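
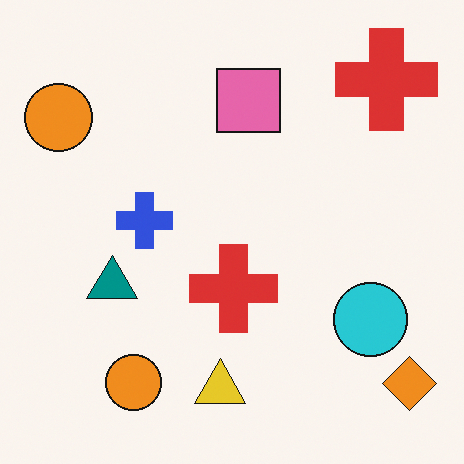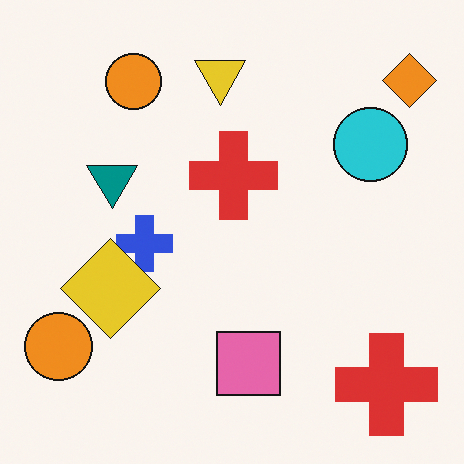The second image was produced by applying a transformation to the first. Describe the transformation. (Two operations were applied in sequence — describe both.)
The second image is the first flipped vertically (top ↔ bottom), then overlaid with an additional yellow diamond.

The yellow triangle is in the bottom of the first image and the top of the second — shapes on opposite sides of the horizontal midline have swapped in a mirror flip. A yellow diamond appears in the second image that is absent from the first.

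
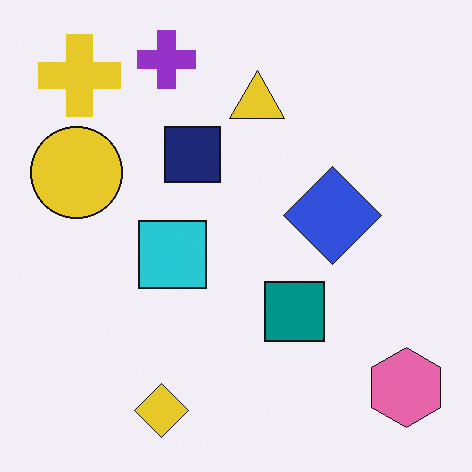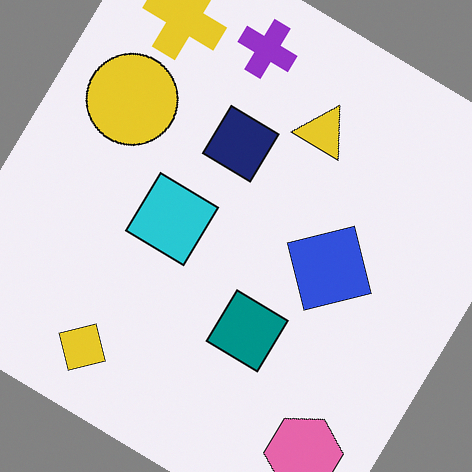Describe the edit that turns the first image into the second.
Rotated clockwise by a large amount — several tens of degrees.

Every shape is tilted by the same angle and the image corners show triangular fill wedges — a whole-image rotation by a non-right angle.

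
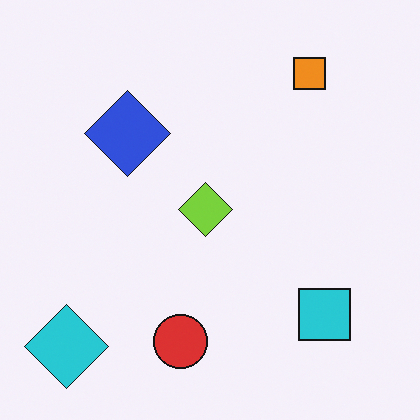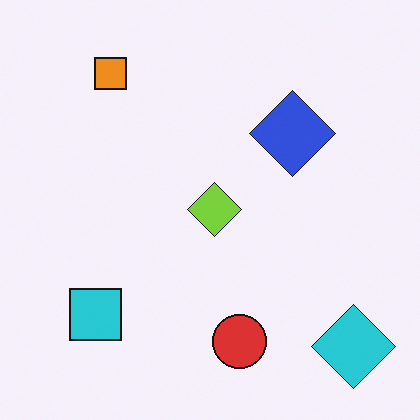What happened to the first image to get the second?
The transformation is: flipped horizontally (left ↔ right).

The cyan diamond is in the bottom-left of the first image and the bottom-right of the second — shapes on opposite sides of the vertical midline have swapped in a mirror flip.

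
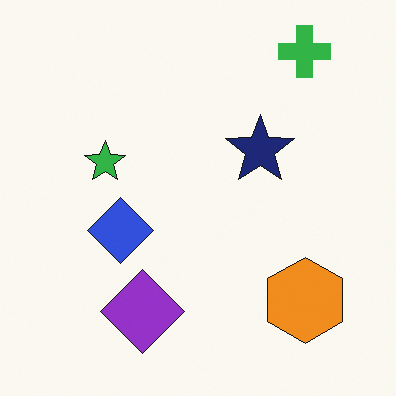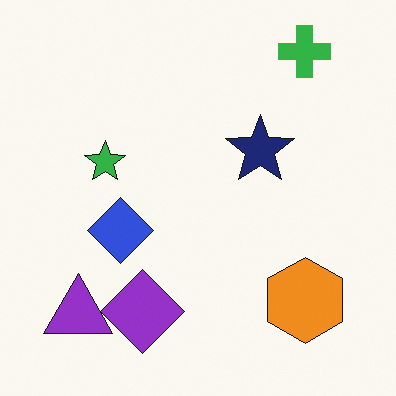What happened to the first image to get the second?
The second image is the first overlaid with an additional purple triangle.

A purple triangle appears in the second image that is absent from the first.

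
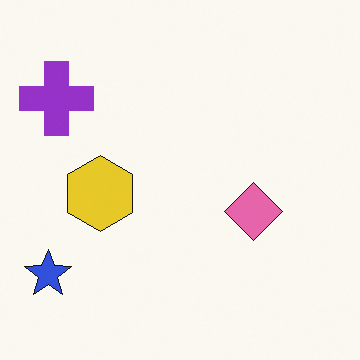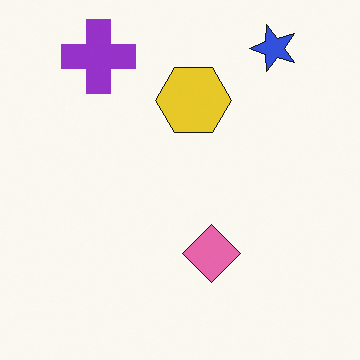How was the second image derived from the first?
The transformation is: transposed (reflected across the top-left ↔ bottom-right diagonal).

Shapes have swapped their row and column positions — what was in the top-right is now in the bottom-left — a diagonal reflection.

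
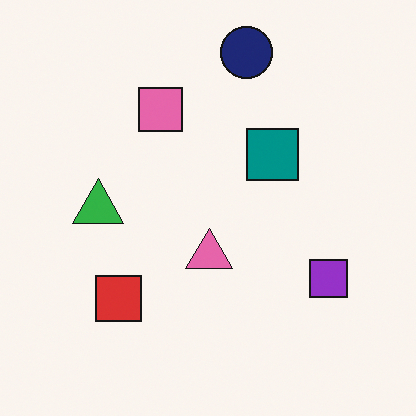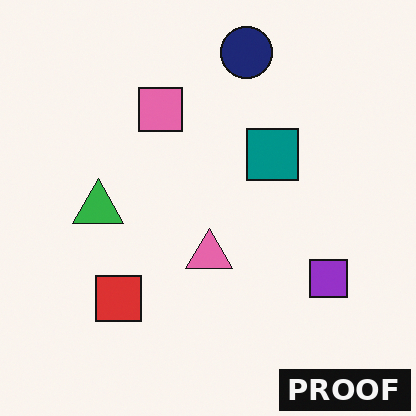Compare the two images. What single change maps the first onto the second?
It was watermarked with the text "PROOF" in the lower-right corner.

A dark label reading "PROOF" appears in the lower-right corner.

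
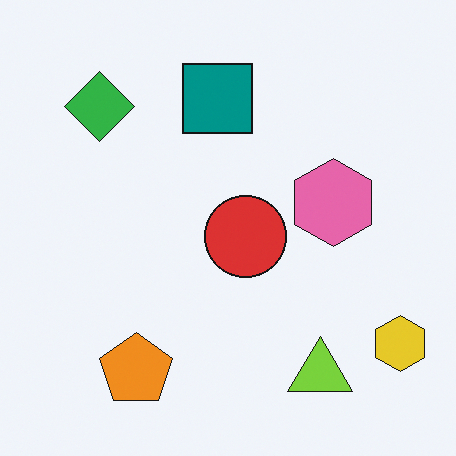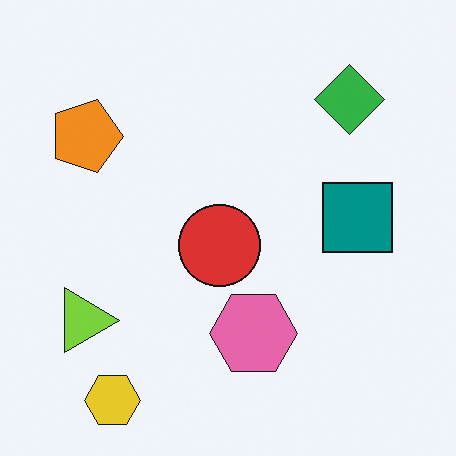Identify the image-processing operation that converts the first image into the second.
The transformation is: rotated 90° clockwise.

The yellow hexagon sits in the bottom-right of the first image and the bottom-left of the second — consistent with a whole-image 90° clockwise rotation.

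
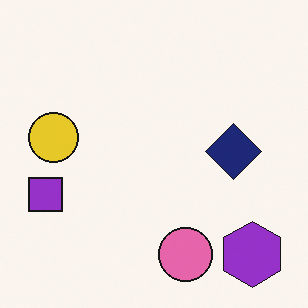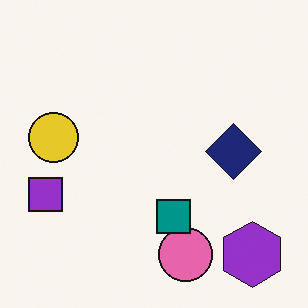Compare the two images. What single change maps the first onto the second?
The image was overlaid with an additional teal square.

A teal square appears in the second image that is absent from the first.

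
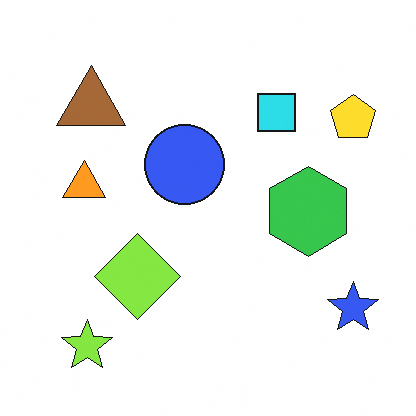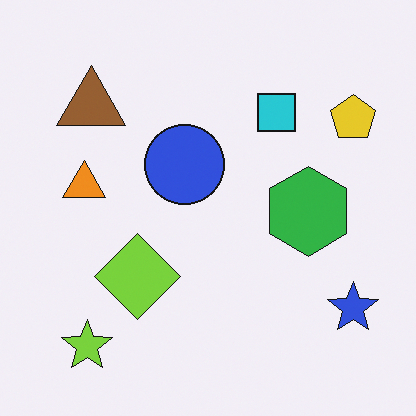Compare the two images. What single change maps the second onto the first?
It was slightly brightened.

Every pixel — background and shapes alike — is uniformly brightened.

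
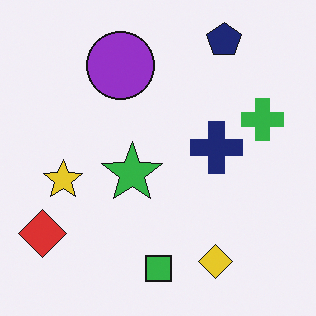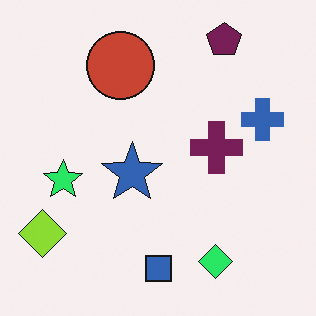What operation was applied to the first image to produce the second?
This is the original image hue-shifted noticeably.

Every shape's color has rotated by the same amount around the hue wheel — a uniform hue shift.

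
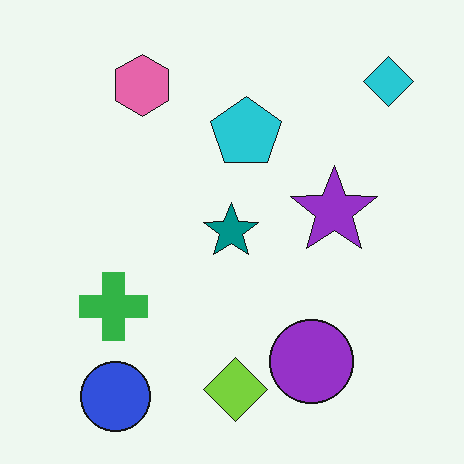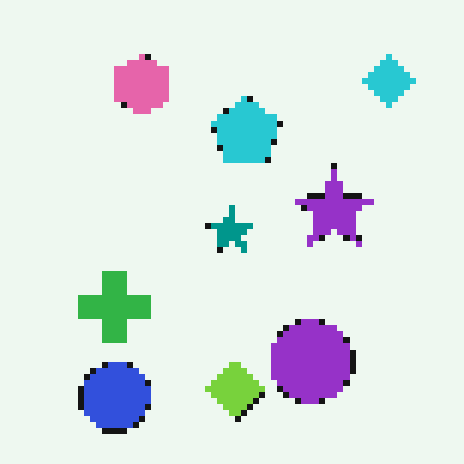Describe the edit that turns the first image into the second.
The image was moderately pixelated.

Shapes are reduced to large square blocks; fine edges and outlines are lost — a downscale-then-upscale (mosaic) effect.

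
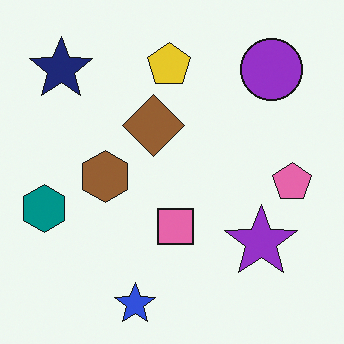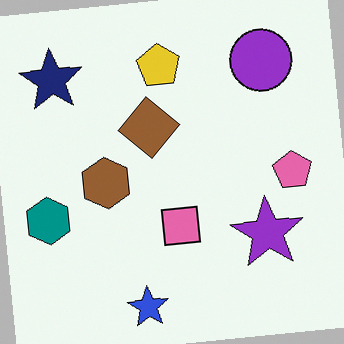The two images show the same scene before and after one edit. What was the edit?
Rotated counter-clockwise by a small amount.

Every shape is tilted by the same angle and the image corners show triangular fill wedges — a whole-image rotation by a non-right angle.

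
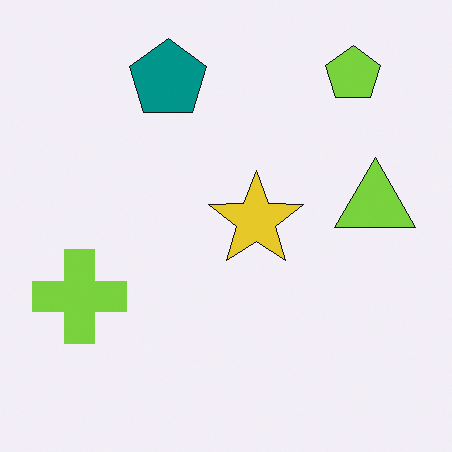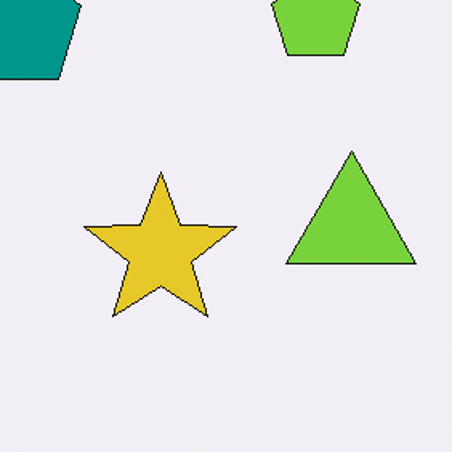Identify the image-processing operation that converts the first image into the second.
Cropped to a modestly smaller region and rescaled.

The visible shapes are larger and the field of view is narrower; shapes near the original edges may be partly or wholly outside the frame — a crop-and-rescale.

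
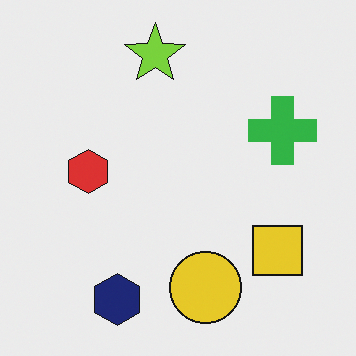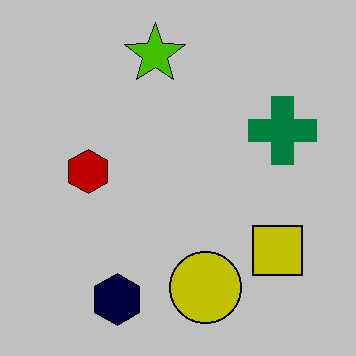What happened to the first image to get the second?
The image was heavily posterized to just a handful of flat colors.

Each flat color has snapped to a coarser quantized level — most visibly, the near-white background has dropped to a flat grey.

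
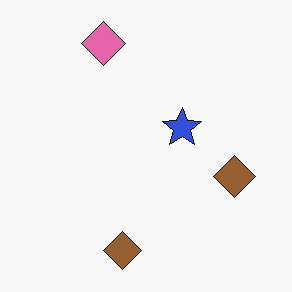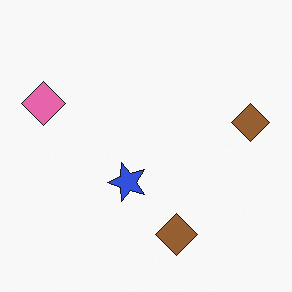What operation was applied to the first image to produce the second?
It was transposed (reflected across the top-left ↔ bottom-right diagonal).

Shapes have swapped their row and column positions — what was in the top-right is now in the bottom-left — a diagonal reflection.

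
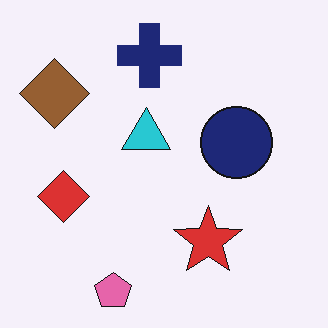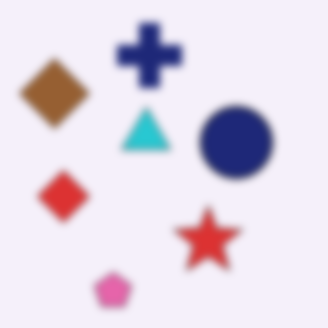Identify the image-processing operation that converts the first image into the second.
The second image is the first moderately blurred.

Shape edges and outlines are uniformly softened across the whole image.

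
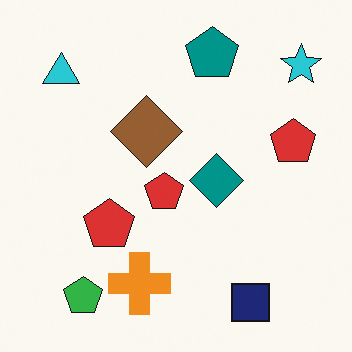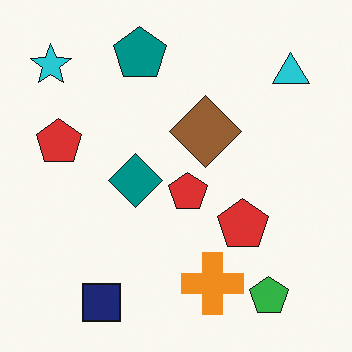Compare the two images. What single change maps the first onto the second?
This is the original image flipped horizontally (left ↔ right).

The cyan star is in the top-right of the first image and the top-left of the second — shapes on opposite sides of the vertical midline have swapped in a mirror flip.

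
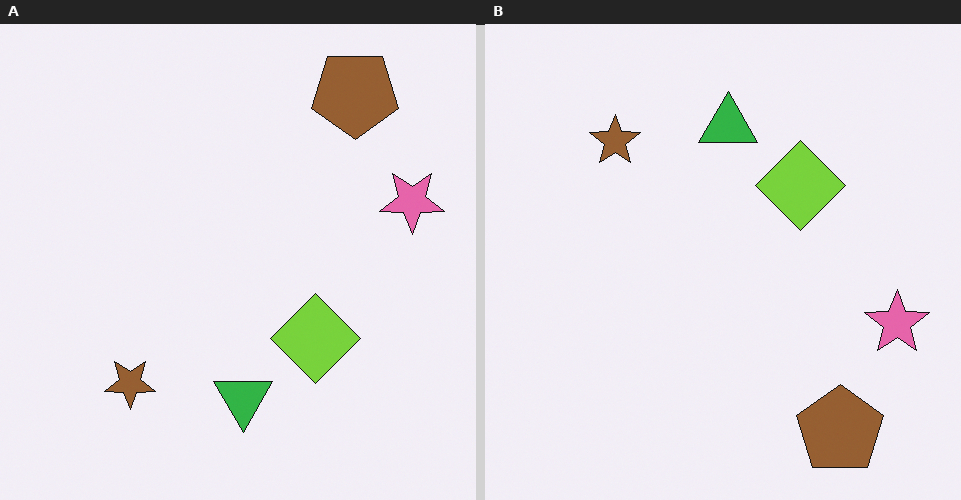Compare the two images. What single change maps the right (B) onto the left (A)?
The left (A) image is the right (B) flipped vertically (top ↔ bottom).

The brown pentagon is in the bottom-right of the right (B) image and the top-right of the left (A) — shapes on opposite sides of the horizontal midline have swapped in a mirror flip.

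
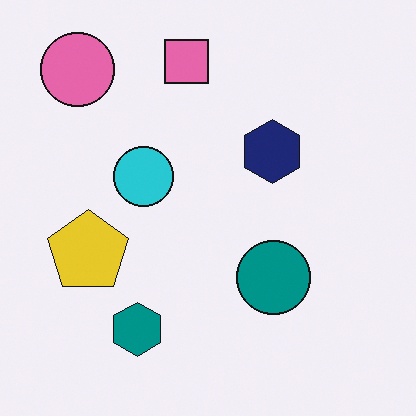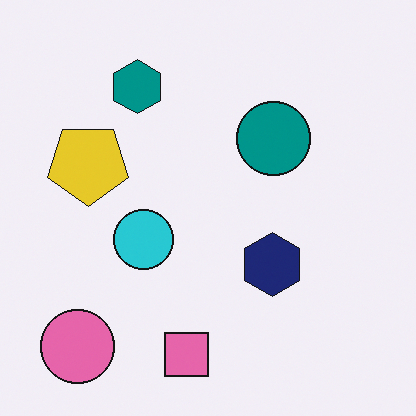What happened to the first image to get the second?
The image was flipped vertically (top ↔ bottom).

The pink square is in the top of the first image and the bottom of the second — shapes on opposite sides of the horizontal midline have swapped in a mirror flip.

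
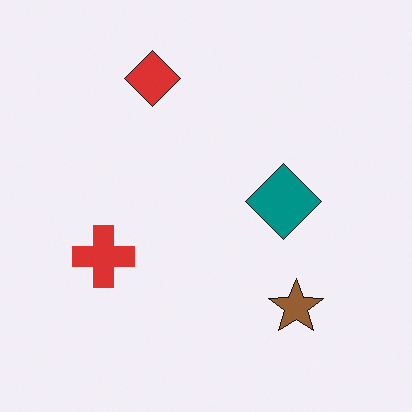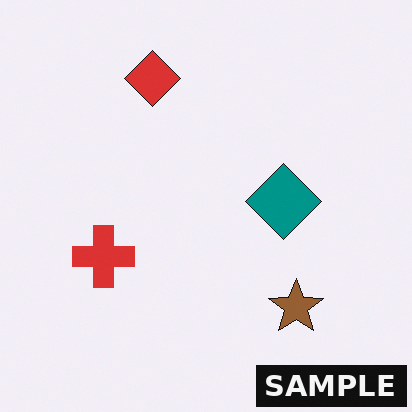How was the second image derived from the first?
This is the original image watermarked with the text "SAMPLE" in the lower-right corner.

A dark label reading "SAMPLE" appears in the lower-right corner.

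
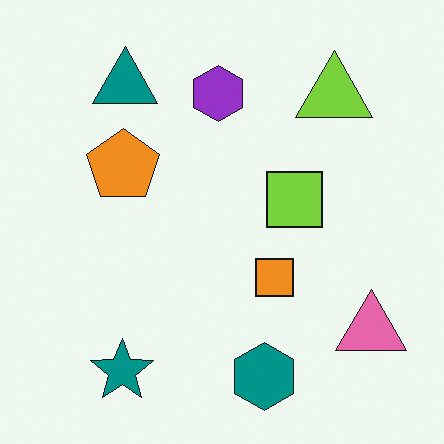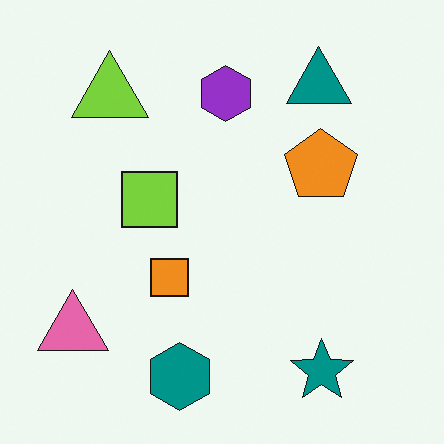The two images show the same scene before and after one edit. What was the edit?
The transformation is: flipped horizontally (left ↔ right).

The pink triangle is in the bottom-right of the first image and the bottom-left of the second — shapes on opposite sides of the vertical midline have swapped in a mirror flip.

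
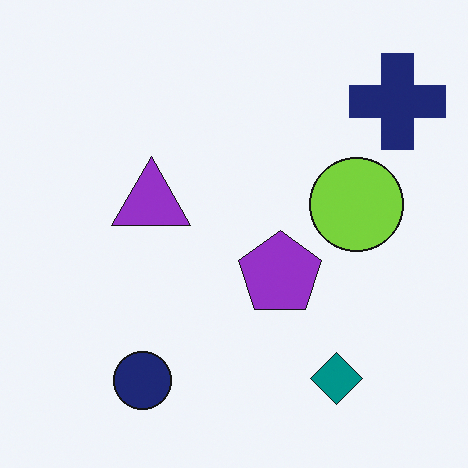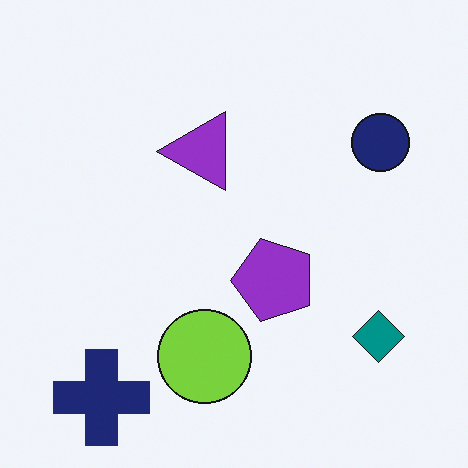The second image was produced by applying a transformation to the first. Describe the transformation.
The second image is the first transposed (reflected across the top-left ↔ bottom-right diagonal).

Shapes have swapped their row and column positions — what was in the top-right is now in the bottom-left — a diagonal reflection.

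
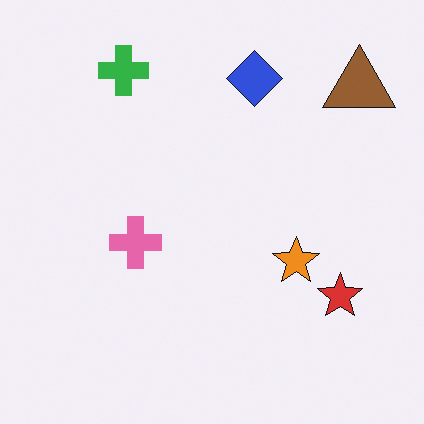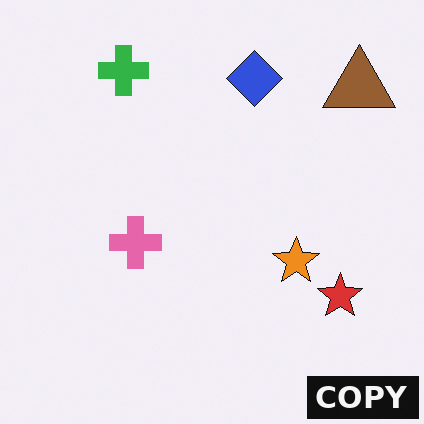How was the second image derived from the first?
The transformation is: watermarked with the text "COPY" in the lower-right corner.

A dark label reading "COPY" appears in the lower-right corner.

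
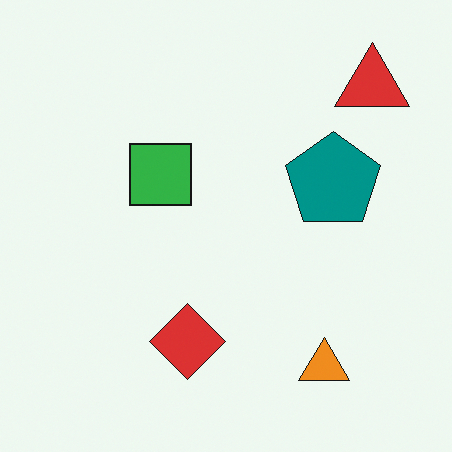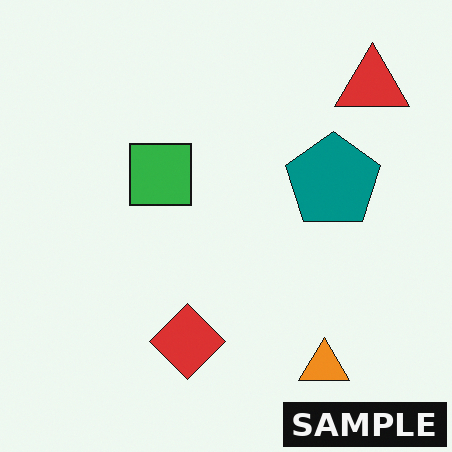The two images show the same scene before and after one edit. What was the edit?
This is the original image watermarked with the text "SAMPLE" in the lower-right corner.

A dark label reading "SAMPLE" appears in the lower-right corner.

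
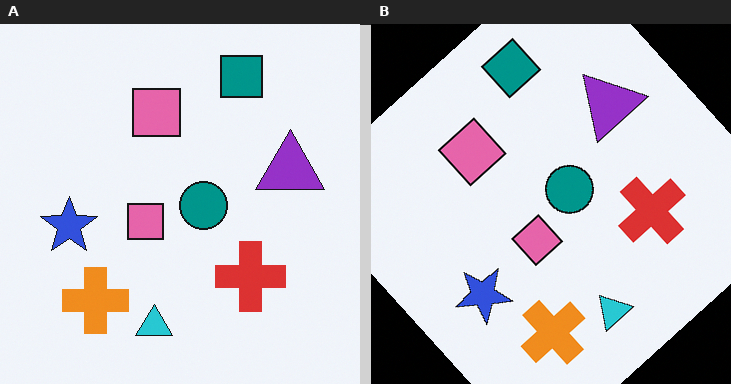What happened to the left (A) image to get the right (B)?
Rotated counter-clockwise by a large amount — several tens of degrees.

Every shape is tilted by the same angle and the image corners show triangular fill wedges — a whole-image rotation by a non-right angle.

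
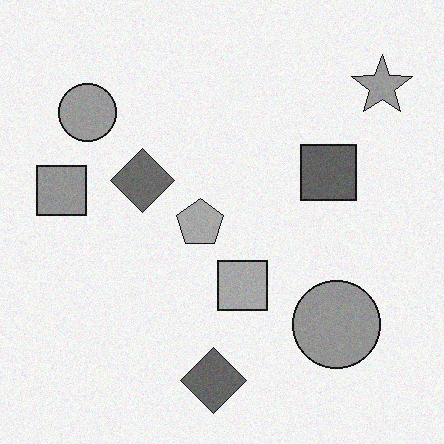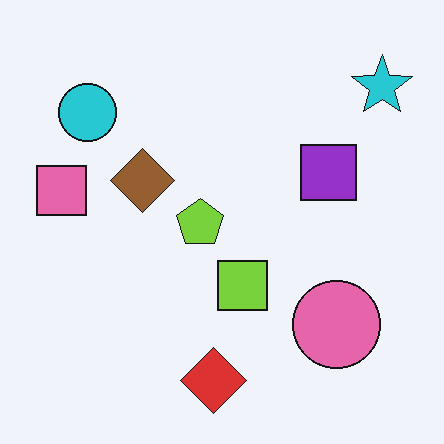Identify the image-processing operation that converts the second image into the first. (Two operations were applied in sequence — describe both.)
It was converted to grayscale, then degraded with light additive noise.

All color is removed — every shape is now a shade of grey. Random speckle covers the whole image, including the flat background.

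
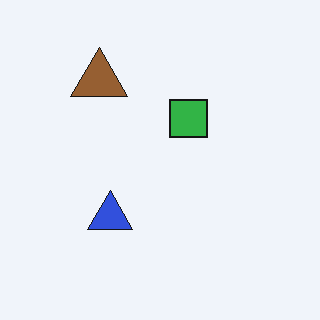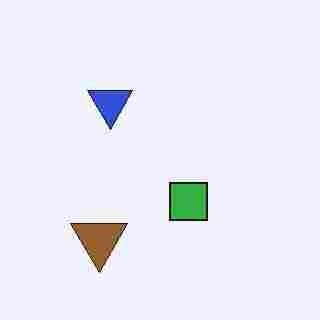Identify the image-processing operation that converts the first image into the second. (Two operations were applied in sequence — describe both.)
The image was flipped vertically (top ↔ bottom), then heavily JPEG-compressed with obvious blocking artifacts.

The brown triangle is in the top-left of the first image and the bottom-left of the second — shapes on opposite sides of the horizontal midline have swapped in a mirror flip. Blocky 8×8 compression artifacts appear around shape edges and the flat background shows ringing — characteristic JPEG degradation.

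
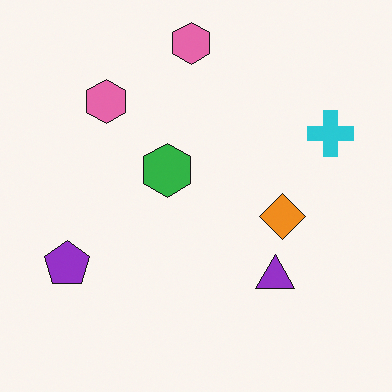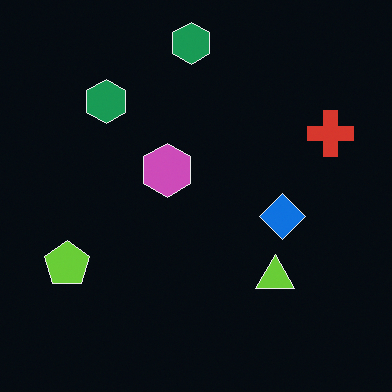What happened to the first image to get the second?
The second image is the first color-inverted (negative).

The light background has become dark and every shape's color is its complement — a photographic negative.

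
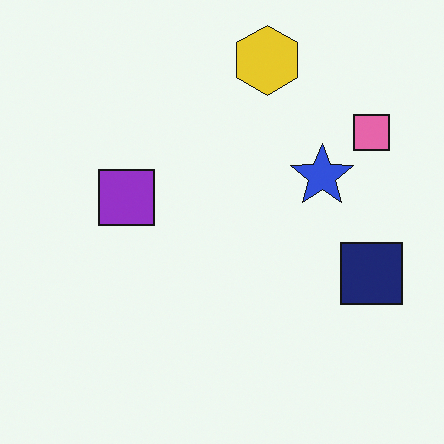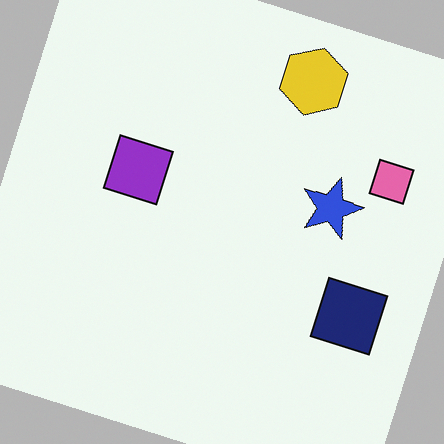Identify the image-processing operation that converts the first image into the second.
The transformation is: rotated clockwise by a moderate amount.

Every shape is tilted by the same angle and the image corners show triangular fill wedges — a whole-image rotation by a non-right angle.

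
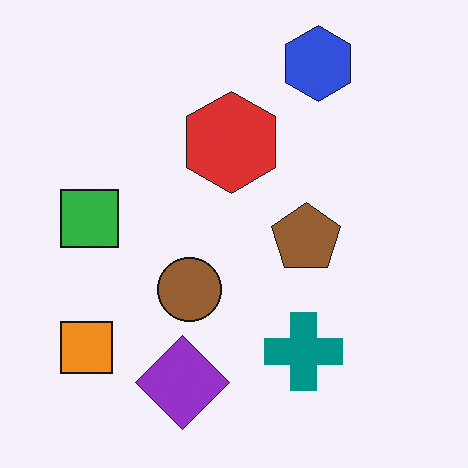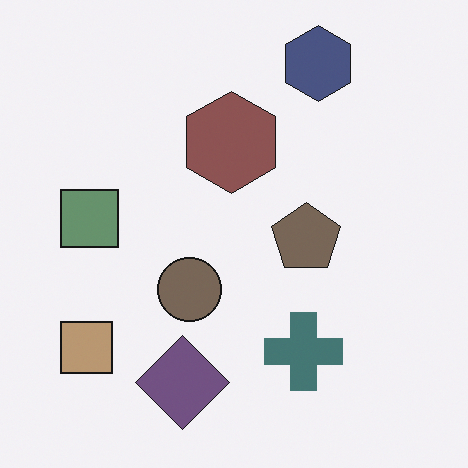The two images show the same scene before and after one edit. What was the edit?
It was made much more muted (saturation change).

All colors are more muted and greyish — a global saturation change.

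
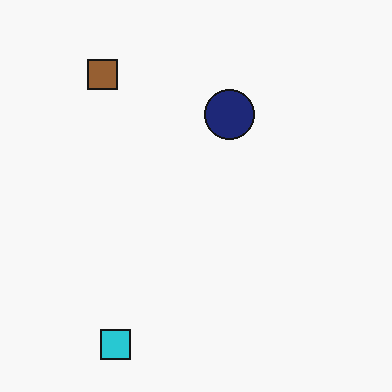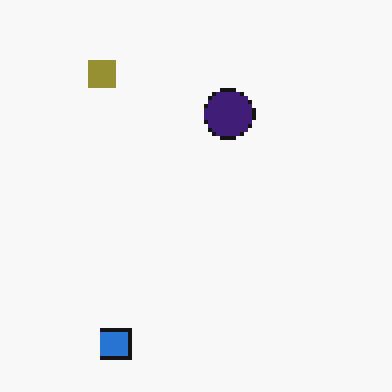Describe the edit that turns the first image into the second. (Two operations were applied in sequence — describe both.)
The second image is the first hue-shifted slightly, then mildly pixelated.

Every shape's color has rotated by the same amount around the hue wheel — a uniform hue shift. Shapes are reduced to large square blocks; fine edges and outlines are lost — a downscale-then-upscale (mosaic) effect.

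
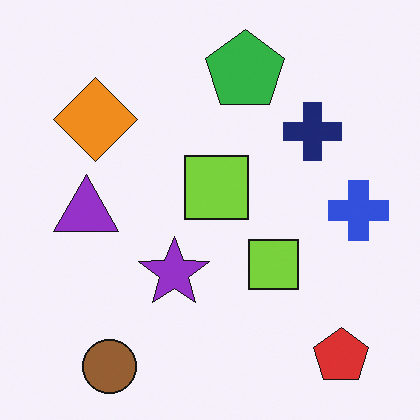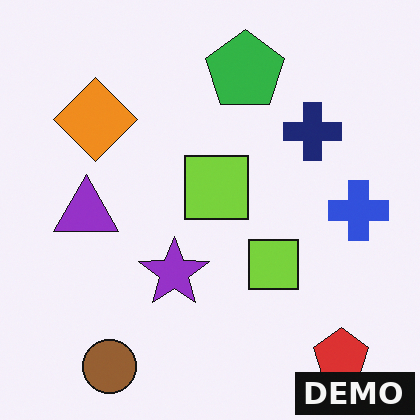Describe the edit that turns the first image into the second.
It was watermarked with the text "DEMO" in the lower-right corner.

A dark label reading "DEMO" appears in the lower-right corner.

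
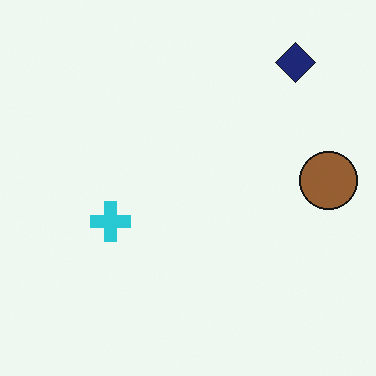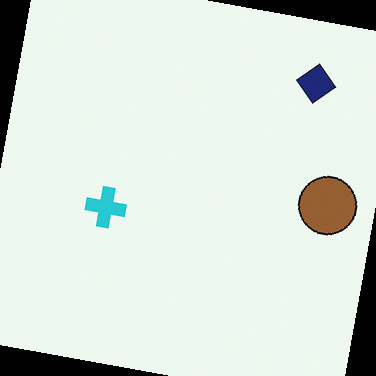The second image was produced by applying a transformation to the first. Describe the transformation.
The second image is the first rotated clockwise by a slight angle.

Every shape is tilted by the same angle and the image corners show triangular fill wedges — a whole-image rotation by a non-right angle.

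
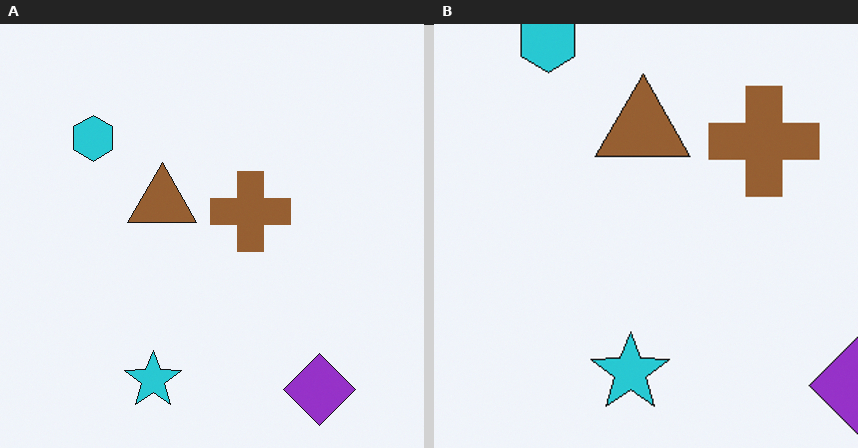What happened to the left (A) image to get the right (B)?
Cropped to a modestly smaller region and rescaled.

The visible shapes are larger and the field of view is narrower; shapes near the original edges may be partly or wholly outside the frame — a crop-and-rescale.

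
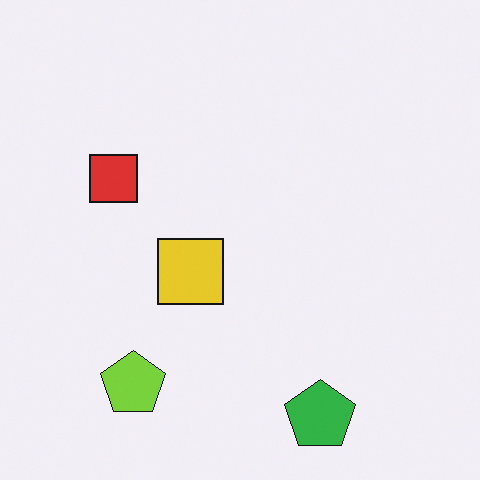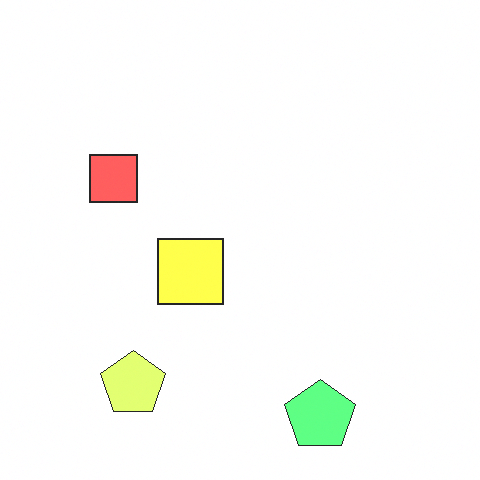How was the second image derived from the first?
The second image is the first noticeably brightened.

Every pixel — background and shapes alike — is uniformly brightened.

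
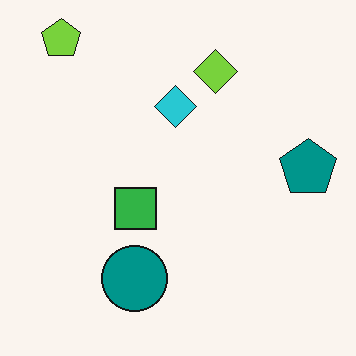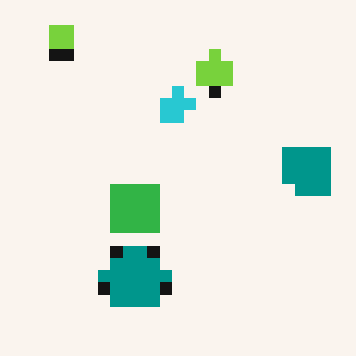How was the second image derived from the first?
This is the original image coarsely pixelated.

Shapes are reduced to large square blocks; fine edges and outlines are lost — a downscale-then-upscale (mosaic) effect.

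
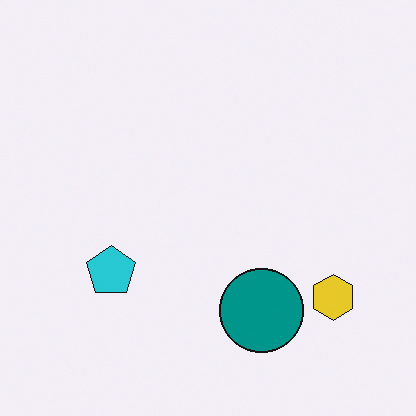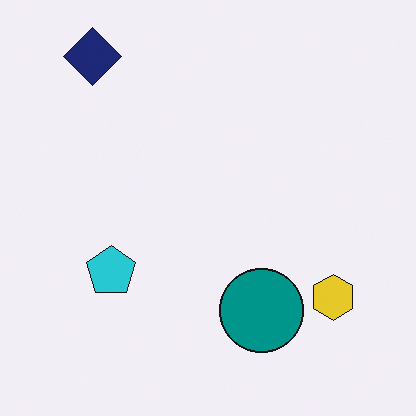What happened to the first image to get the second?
It was overlaid with an additional navy diamond.

A navy diamond appears in the second image that is absent from the first.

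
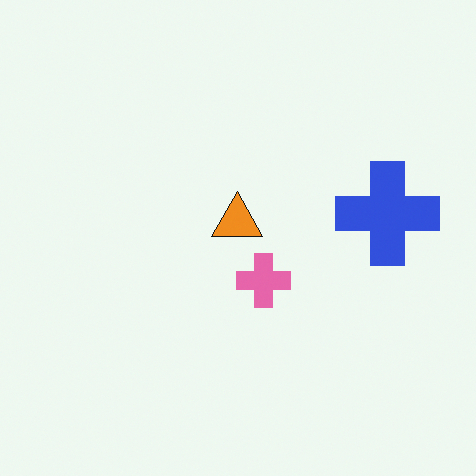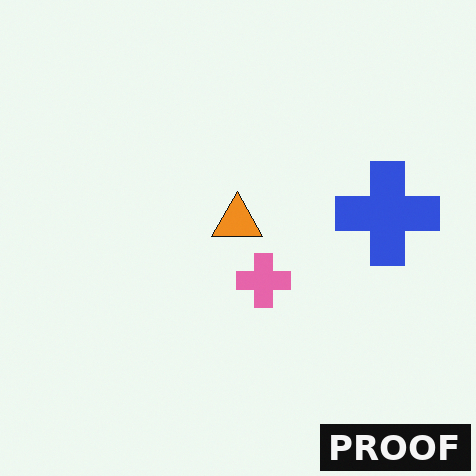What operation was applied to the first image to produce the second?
It was watermarked with the text "PROOF" in the lower-right corner.

A dark label reading "PROOF" appears in the lower-right corner.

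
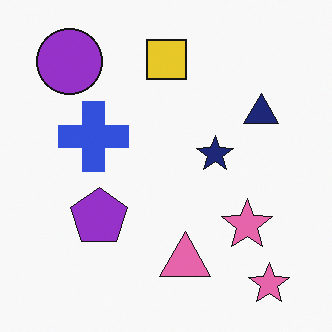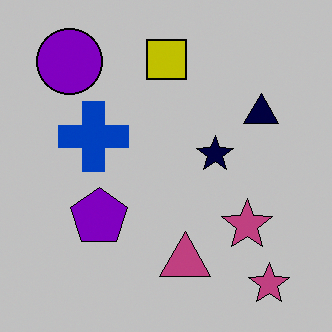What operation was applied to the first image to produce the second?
The image was aggressively posterized.

Each flat color has snapped to a coarser quantized level — most visibly, the near-white background has dropped to a flat grey.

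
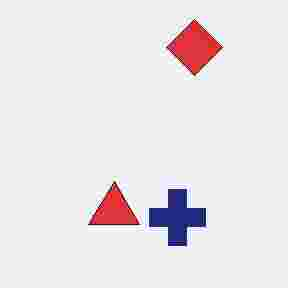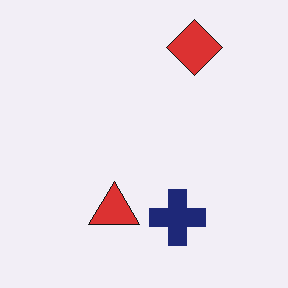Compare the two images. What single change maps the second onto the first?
The first image is the second degraded with heavy JPEG compression.

Blocky 8×8 compression artifacts appear around shape edges and the flat background shows ringing — characteristic JPEG degradation.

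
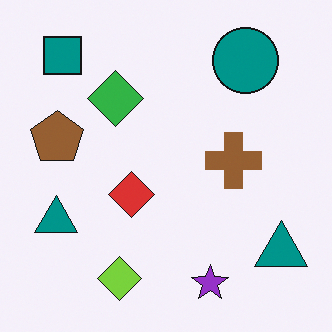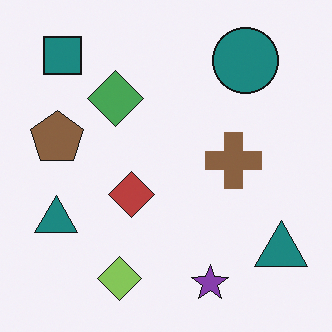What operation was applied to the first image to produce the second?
It was slightly desaturated.

All colors are more muted and greyish — a global saturation change.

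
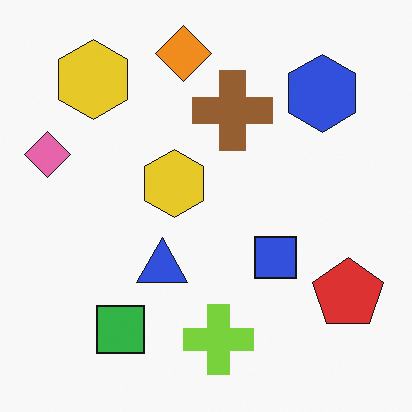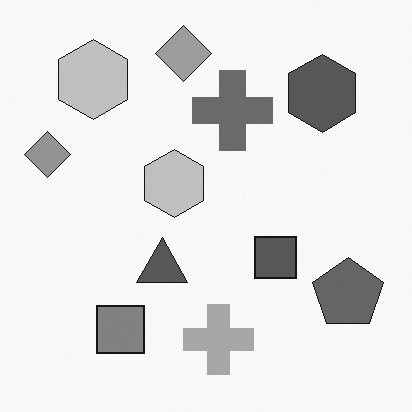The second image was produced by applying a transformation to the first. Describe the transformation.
The second image is the first converted to grayscale.

All color is removed — every shape is now a shade of grey.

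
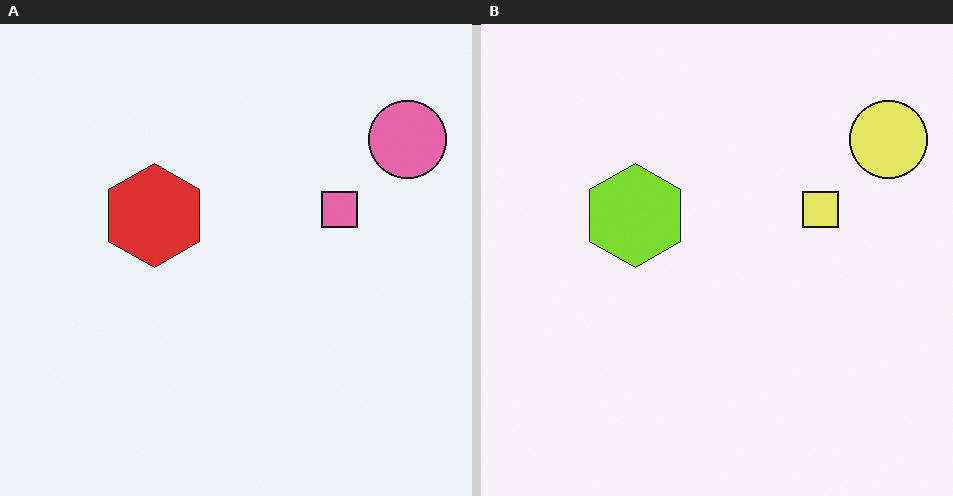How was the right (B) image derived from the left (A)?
The right (B) image is the left (A) hue-shifted through roughly a third of the color wheel.

Every shape's color has rotated by the same amount around the hue wheel — a uniform hue shift.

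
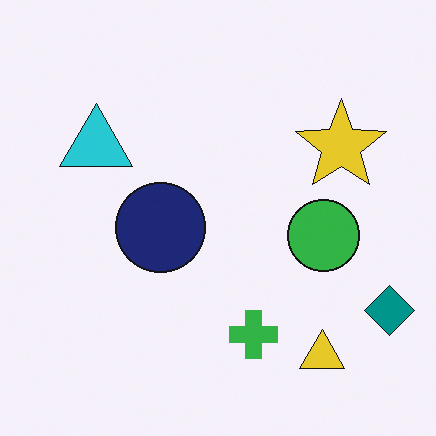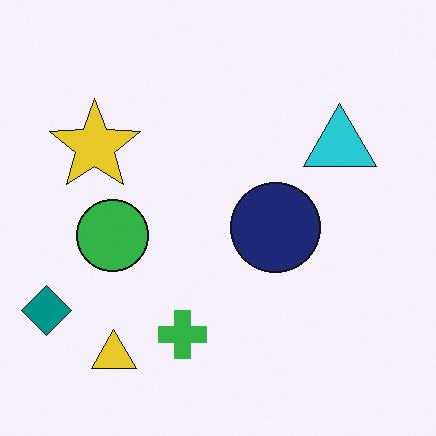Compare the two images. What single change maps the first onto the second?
The transformation is: flipped horizontally (left ↔ right).

The teal diamond is in the bottom-right of the first image and the bottom-left of the second — shapes on opposite sides of the vertical midline have swapped in a mirror flip.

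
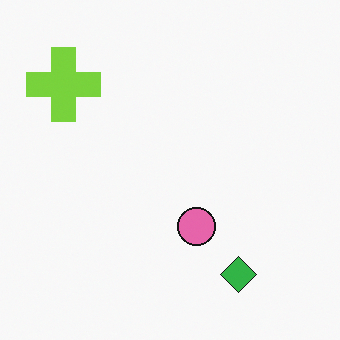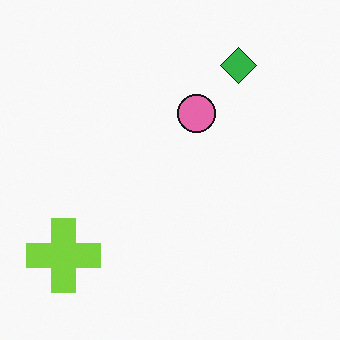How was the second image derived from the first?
It was flipped vertically (top ↔ bottom).

The green diamond is in the bottom-right of the first image and the top-right of the second — shapes on opposite sides of the horizontal midline have swapped in a mirror flip.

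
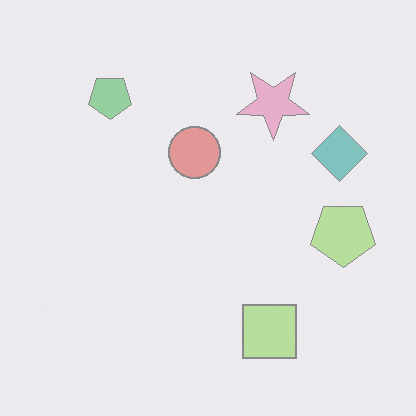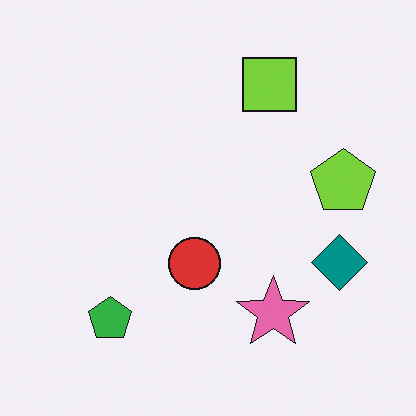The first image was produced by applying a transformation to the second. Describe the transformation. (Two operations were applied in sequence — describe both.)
Flipped vertically (top ↔ bottom), then washed out (contrast reduced).

The lime square is in the top of the second image and the bottom of the first — shapes on opposite sides of the horizontal midline have swapped in a mirror flip. Tones are pushed toward mid-grey across the whole image — a global contrast change.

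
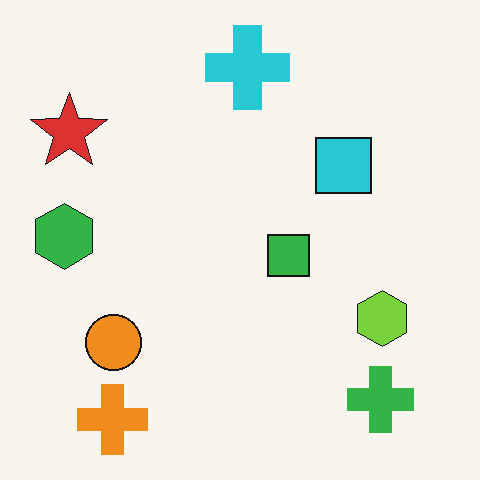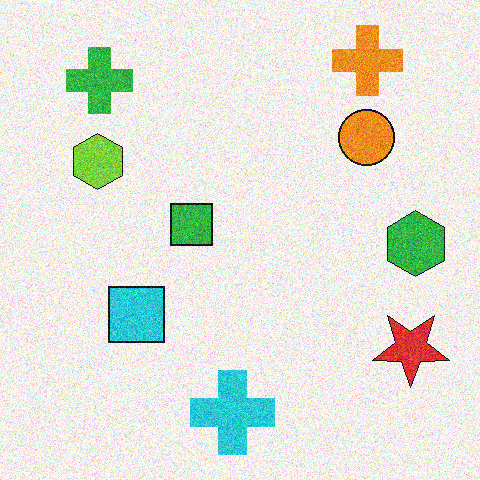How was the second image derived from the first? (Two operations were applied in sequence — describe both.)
The image was rotated 180°, then degraded with moderate additive noise.

The orange cross sits in the bottom-left of the first image and the top-right of the second — consistent with a whole-image 180° rotation. Random speckle covers the whole image, including the flat background.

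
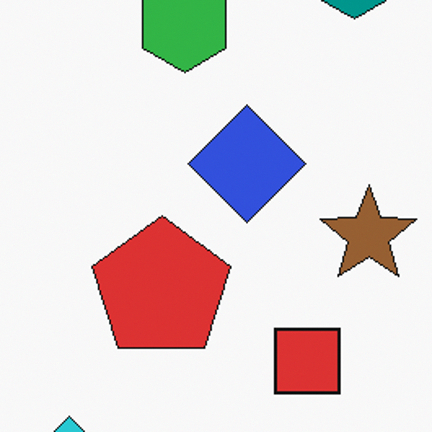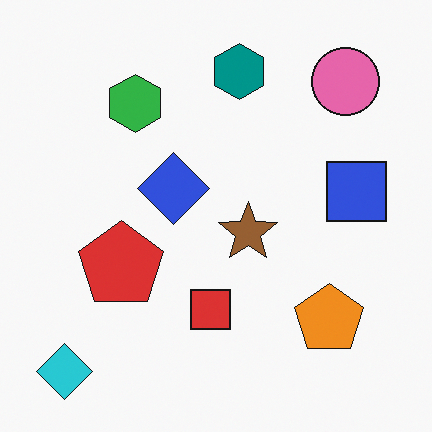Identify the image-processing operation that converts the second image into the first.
The transformation is: cropped tightly and scaled back up.

The visible shapes are larger and the field of view is narrower; shapes near the original edges may be partly or wholly outside the frame — a crop-and-rescale.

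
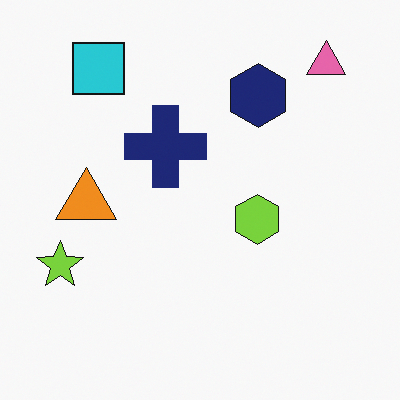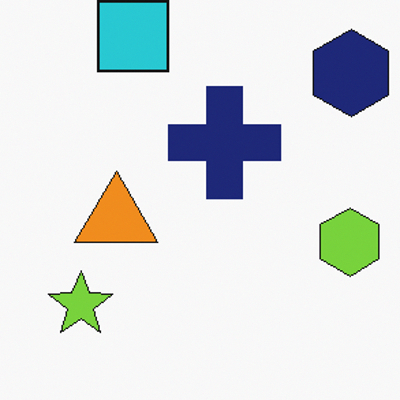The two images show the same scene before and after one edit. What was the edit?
This is the original image cropped to a modestly smaller region and rescaled.

The visible shapes are larger and the field of view is narrower; shapes near the original edges may be partly or wholly outside the frame — a crop-and-rescale.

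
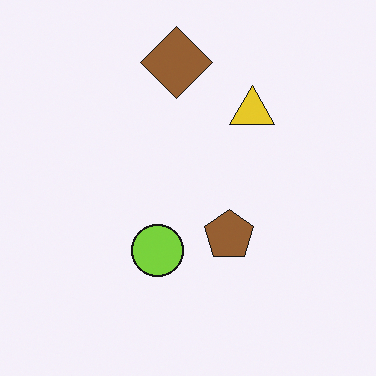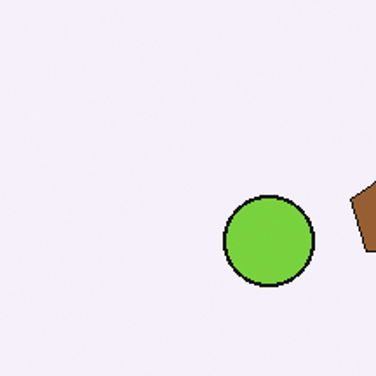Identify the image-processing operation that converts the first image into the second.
This is the original image cropped tightly and scaled back up.

The visible shapes are larger and the field of view is narrower; shapes near the original edges may be partly or wholly outside the frame — a crop-and-rescale.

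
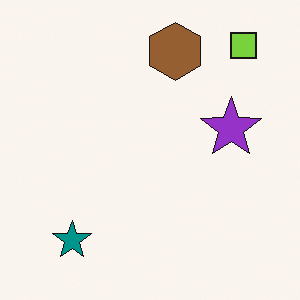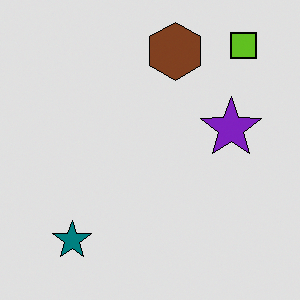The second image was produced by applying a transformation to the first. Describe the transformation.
The transformation is: posterized to a reduced palette.

Each flat color has snapped to a coarser quantized level — most visibly, the near-white background has dropped to a flat grey.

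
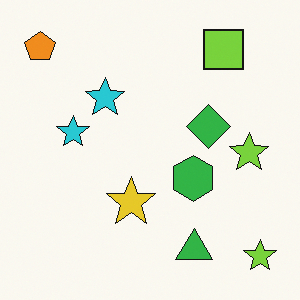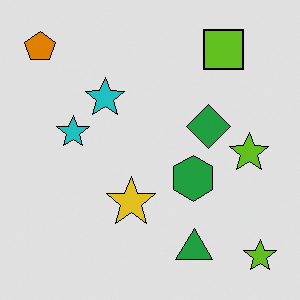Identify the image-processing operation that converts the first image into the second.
This is the original image moderately posterized.

Each flat color has snapped to a coarser quantized level — most visibly, the near-white background has dropped to a flat grey.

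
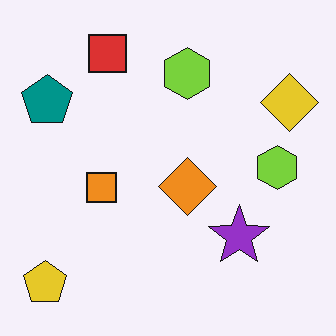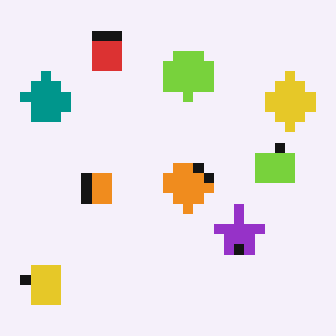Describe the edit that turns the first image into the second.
This is the original image heavily pixelated into large blocks.

Shapes are reduced to large square blocks; fine edges and outlines are lost — a downscale-then-upscale (mosaic) effect.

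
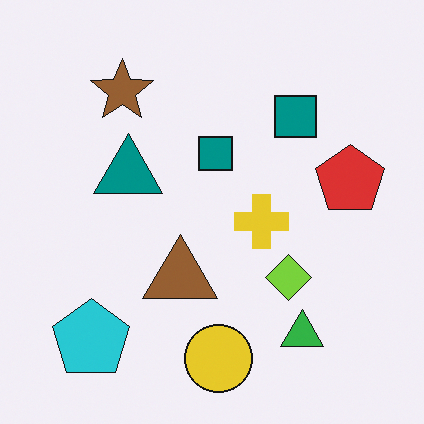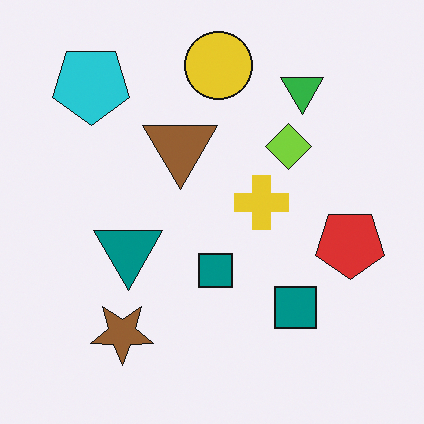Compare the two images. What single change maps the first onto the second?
Flipped vertically (top ↔ bottom).

The yellow circle is in the bottom of the first image and the top of the second — shapes on opposite sides of the horizontal midline have swapped in a mirror flip.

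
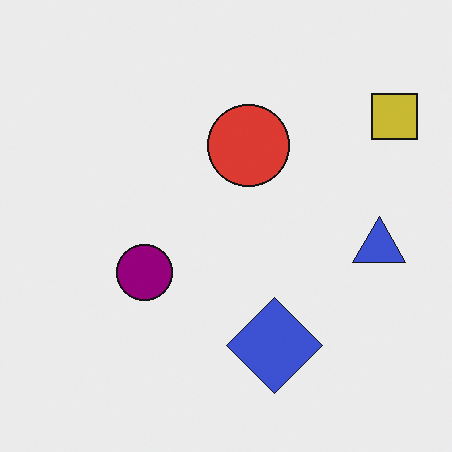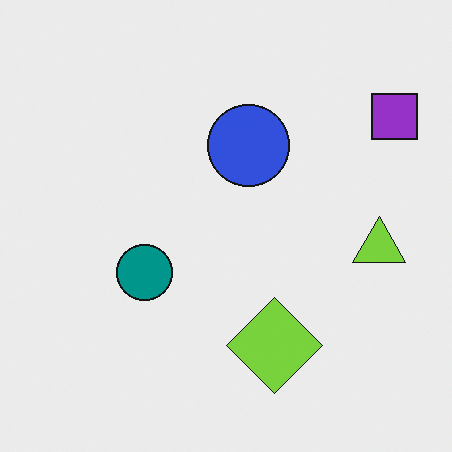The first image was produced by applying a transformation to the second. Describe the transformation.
This is the original image hue-shifted by a moderate amount.

Every shape's color has rotated by the same amount around the hue wheel — a uniform hue shift.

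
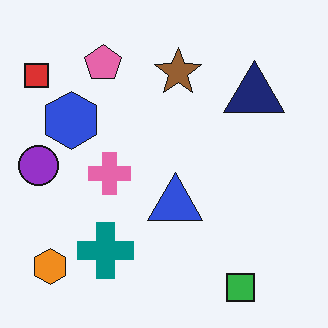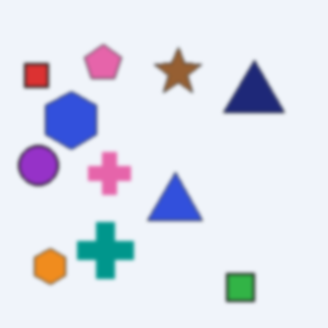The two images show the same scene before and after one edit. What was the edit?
It was lightly blurred.

Shape edges and outlines are uniformly softened across the whole image.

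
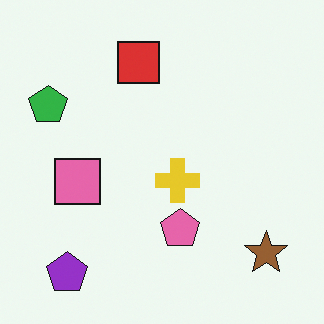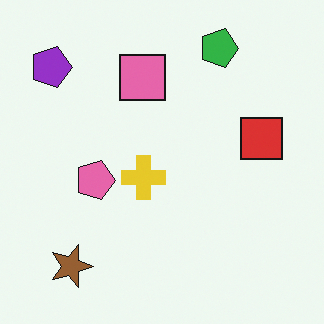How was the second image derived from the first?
The transformation is: rotated 90° clockwise.

The purple pentagon sits in the bottom-left of the first image and the top-left of the second — consistent with a whole-image 90° clockwise rotation.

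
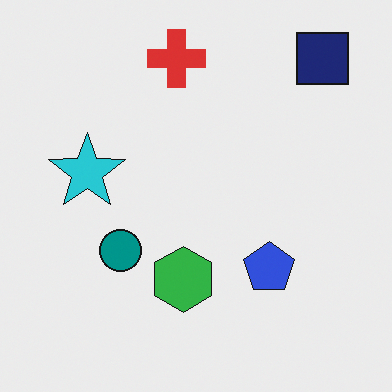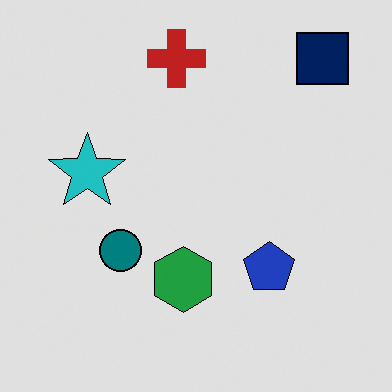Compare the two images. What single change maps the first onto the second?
The second image is the first posterized to a reduced palette.

Each flat color has snapped to a coarser quantized level — most visibly, the near-white background has dropped to a flat grey.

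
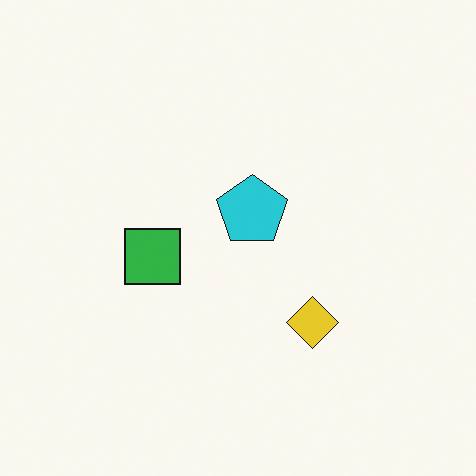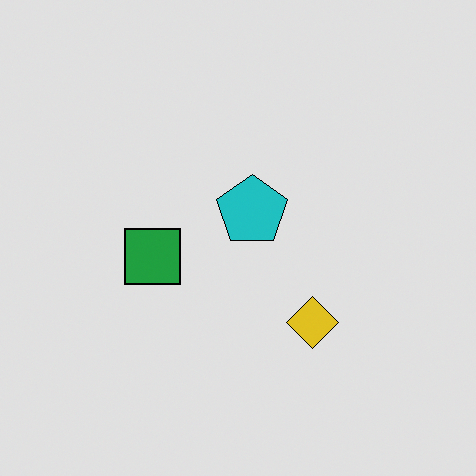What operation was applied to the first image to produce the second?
Posterized to a reduced palette.

Each flat color has snapped to a coarser quantized level — most visibly, the near-white background has dropped to a flat grey.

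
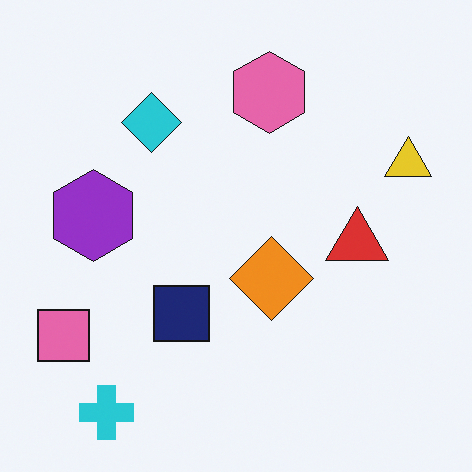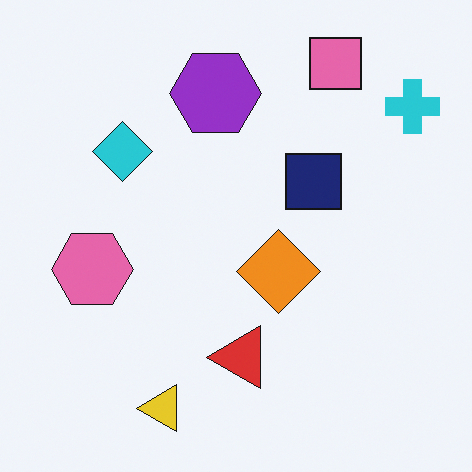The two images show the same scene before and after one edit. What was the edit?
Transposed (reflected across the top-left ↔ bottom-right diagonal).

Shapes have swapped their row and column positions — what was in the top-right is now in the bottom-left — a diagonal reflection.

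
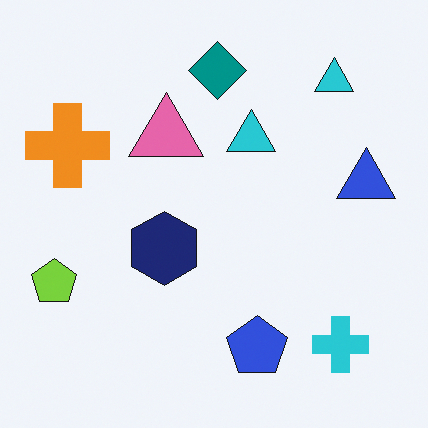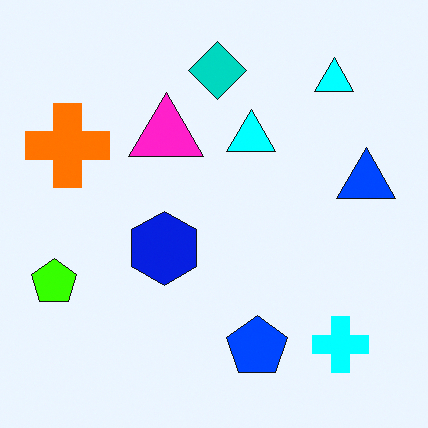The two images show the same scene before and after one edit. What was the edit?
It was heavily oversaturated.

All colors are more vivid — a global saturation change.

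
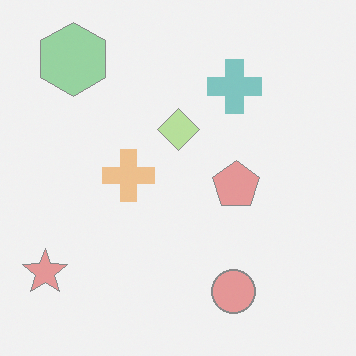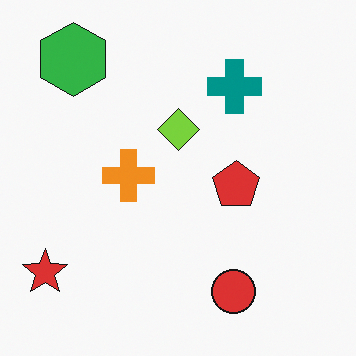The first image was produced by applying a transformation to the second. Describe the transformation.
The transformation is: given much lower contrast.

Tones are pushed toward mid-grey across the whole image — a global contrast change.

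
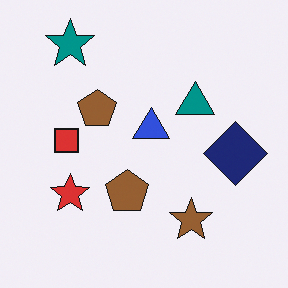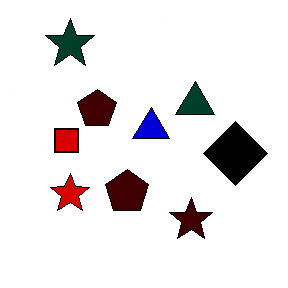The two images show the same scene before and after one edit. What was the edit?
The image was boosted in contrast.

Tones are pushed away from mid-grey across the whole image — a global contrast change.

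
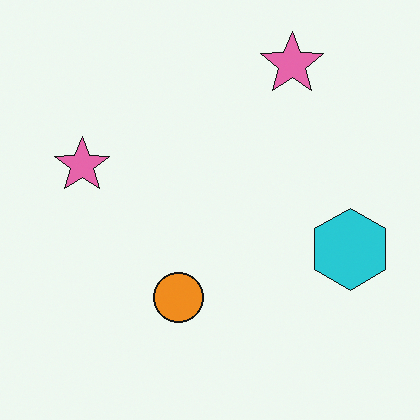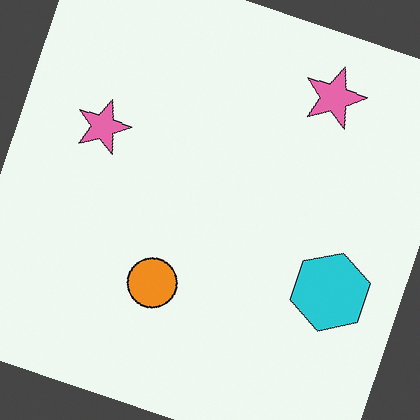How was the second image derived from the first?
It was rotated clockwise by a moderate amount.

Every shape is tilted by the same angle and the image corners show triangular fill wedges — a whole-image rotation by a non-right angle.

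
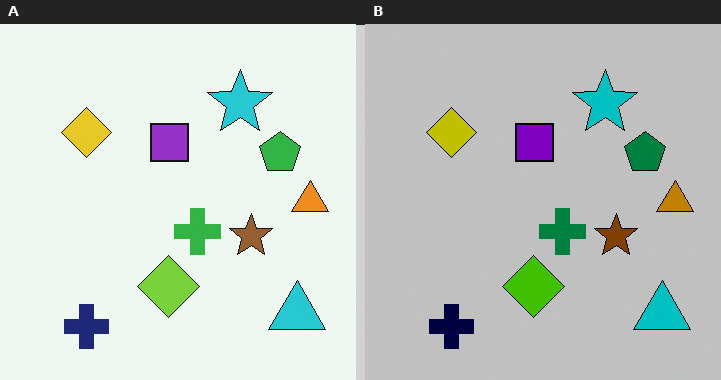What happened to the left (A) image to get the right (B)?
The transformation is: heavily posterized to just a handful of flat colors.

Each flat color has snapped to a coarser quantized level — most visibly, the near-white background has dropped to a flat grey.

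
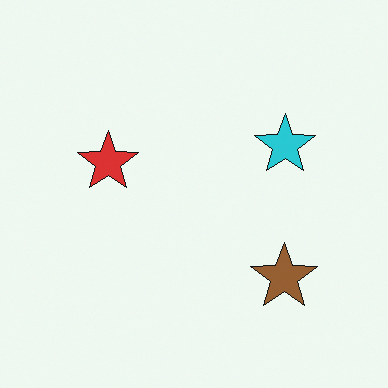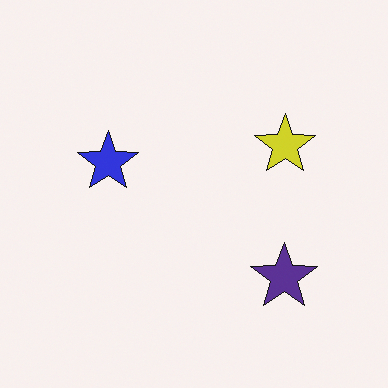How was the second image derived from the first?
The transformation is: hue-shifted by a large amount.

Every shape's color has rotated by the same amount around the hue wheel — a uniform hue shift.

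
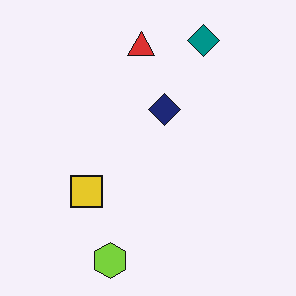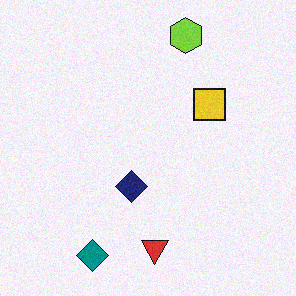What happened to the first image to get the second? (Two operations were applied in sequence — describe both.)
The second image is the first rotated 180°, then degraded with light additive noise.

The teal diamond sits in the top-right of the first image and the bottom-left of the second — consistent with a whole-image 180° rotation. Random speckle covers the whole image, including the flat background.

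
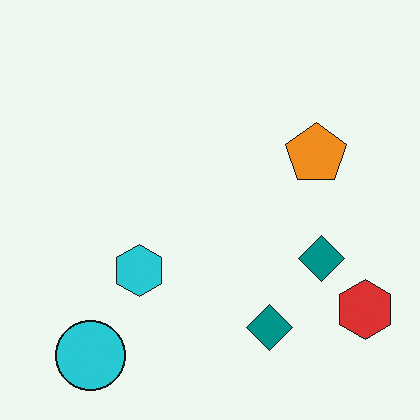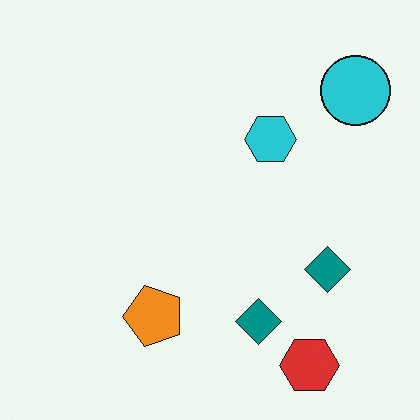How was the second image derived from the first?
It was transposed (reflected across the top-left ↔ bottom-right diagonal).

Shapes have swapped their row and column positions — what was in the top-right is now in the bottom-left — a diagonal reflection.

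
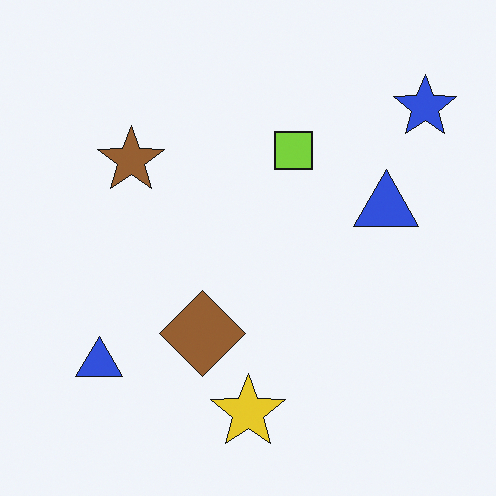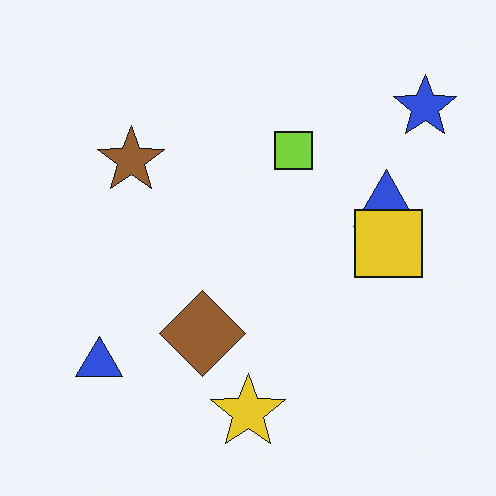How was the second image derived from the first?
The transformation is: overlaid with an additional yellow square.

A yellow square appears in the second image that is absent from the first.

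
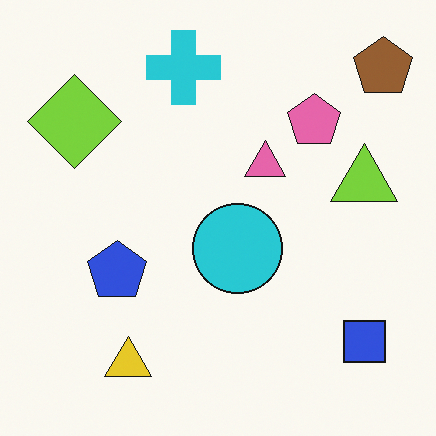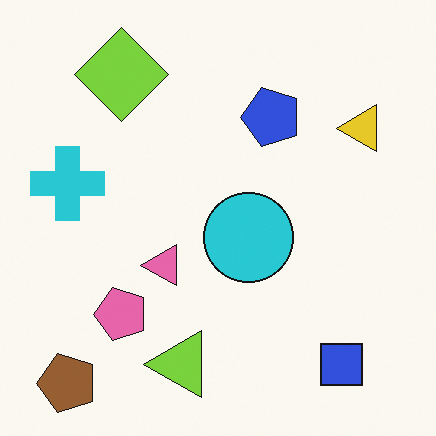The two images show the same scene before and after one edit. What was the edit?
Transposed (reflected across the top-left ↔ bottom-right diagonal).

Shapes have swapped their row and column positions — what was in the top-right is now in the bottom-left — a diagonal reflection.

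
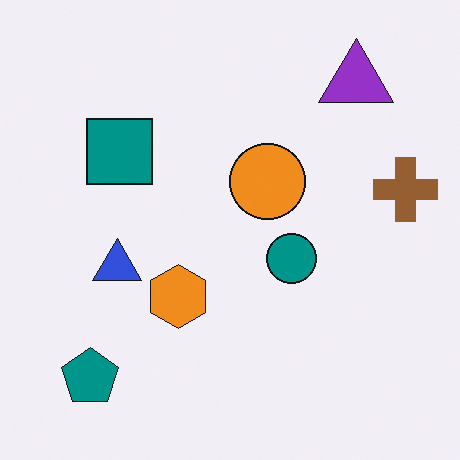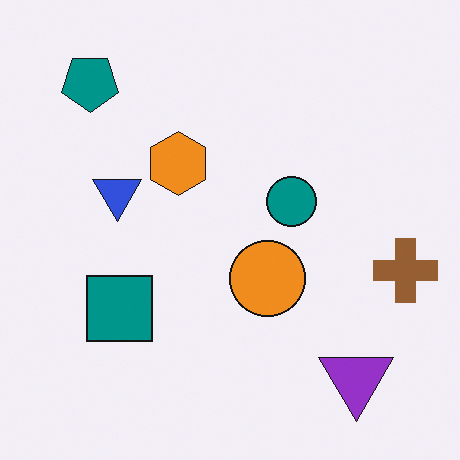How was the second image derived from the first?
The image was flipped vertically (top ↔ bottom).

The purple triangle is in the top-right of the first image and the bottom-right of the second — shapes on opposite sides of the horizontal midline have swapped in a mirror flip.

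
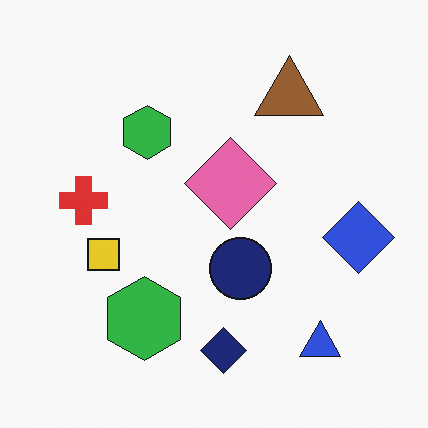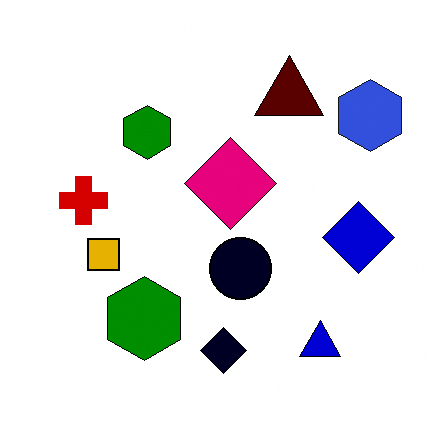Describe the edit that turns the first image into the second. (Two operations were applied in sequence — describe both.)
Given much higher contrast, then overlaid with an additional blue hexagon.

Tones are pushed away from mid-grey across the whole image — a global contrast change. A blue hexagon appears in the second image that is absent from the first.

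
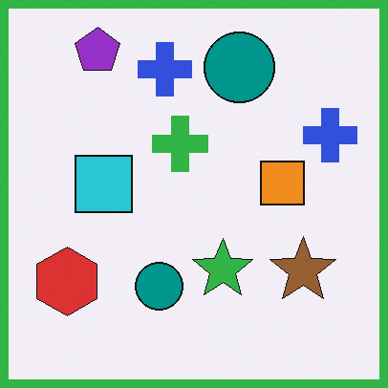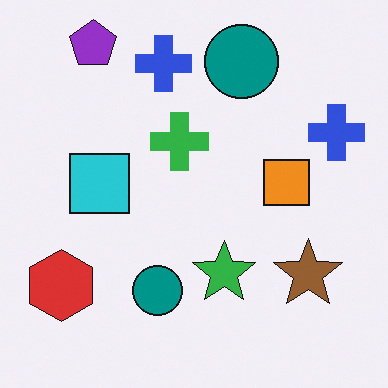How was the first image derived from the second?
This is the original image framed with a green border.

A solid green frame runs around the edge of the first image, with the content slightly shrunk inside it.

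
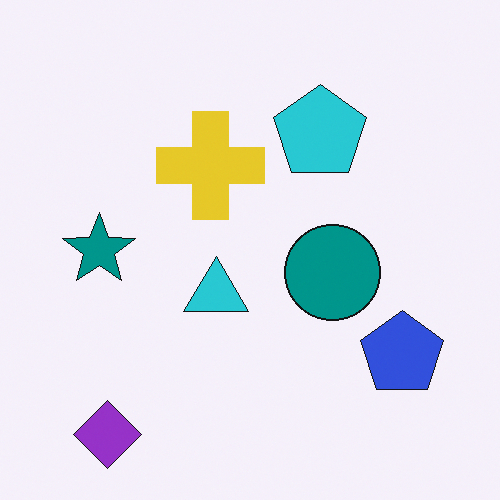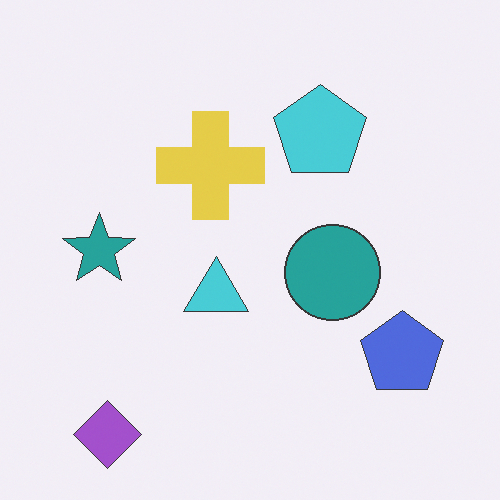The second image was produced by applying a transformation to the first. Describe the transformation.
This is the original image given slightly reduced contrast.

Tones are pushed toward mid-grey across the whole image — a global contrast change.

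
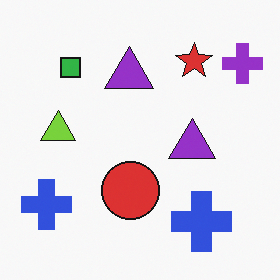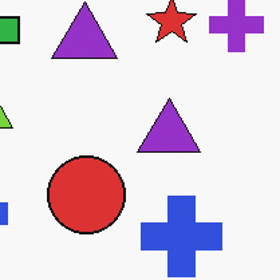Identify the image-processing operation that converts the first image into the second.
The second image is the first cropped slightly and scaled back up.

The visible shapes are larger and the field of view is narrower; shapes near the original edges may be partly or wholly outside the frame — a crop-and-rescale.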